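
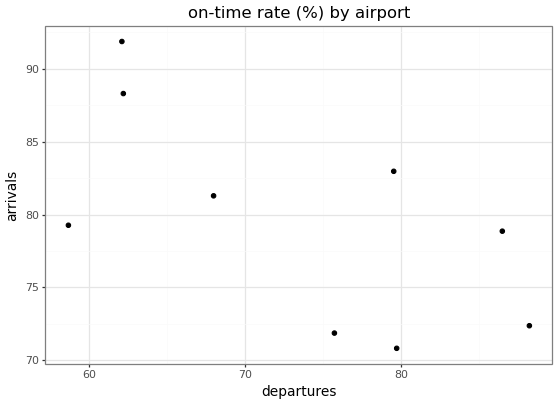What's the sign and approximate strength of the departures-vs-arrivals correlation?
negative, moderate

Points are negatively correlated; moderate (|r| ≈ 0.6).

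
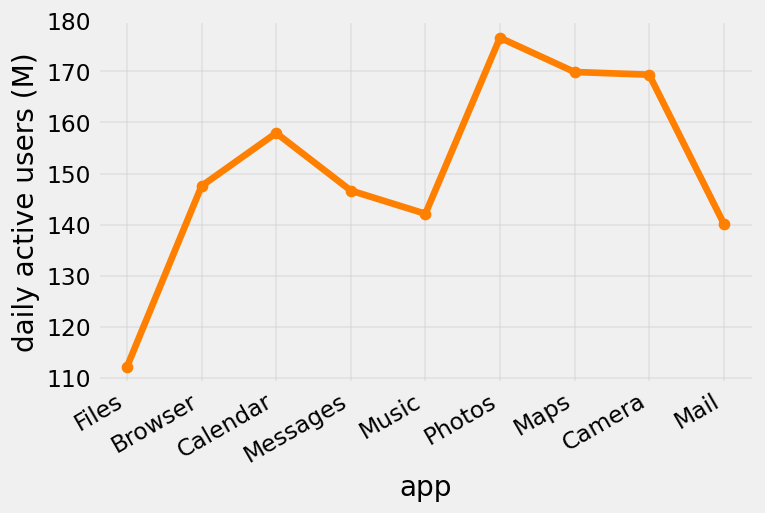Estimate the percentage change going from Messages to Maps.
≈ +13.3%

Messages ≈ 150, Maps ≈ 170; (170 − 150) / 150 ≈ +13.3%.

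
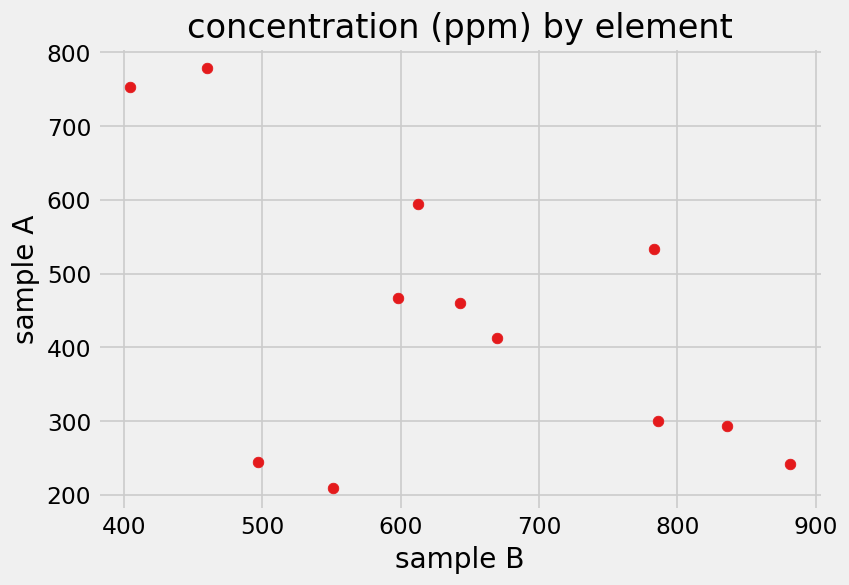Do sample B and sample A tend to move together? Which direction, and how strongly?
negative, moderate

Points are negatively correlated; moderate (|r| ≈ 0.5).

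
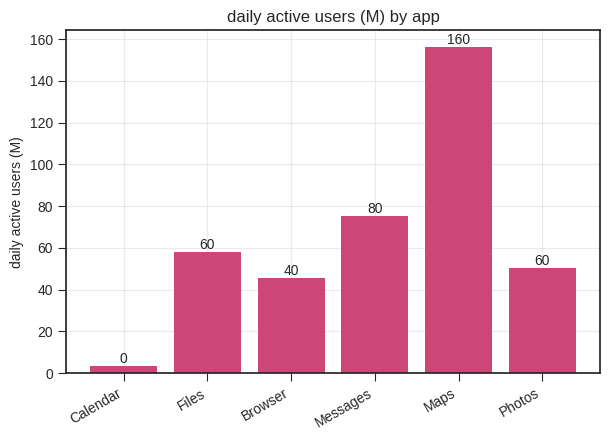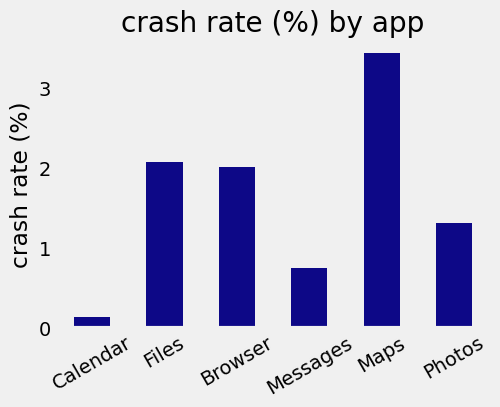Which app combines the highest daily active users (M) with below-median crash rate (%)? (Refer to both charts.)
Messages

Chart 2 median crash rate (%) ≈ 1.5; below-median apps: Calendar, Messages, Photos. Among those, Messages has the highest daily active users (M) (≈ 80).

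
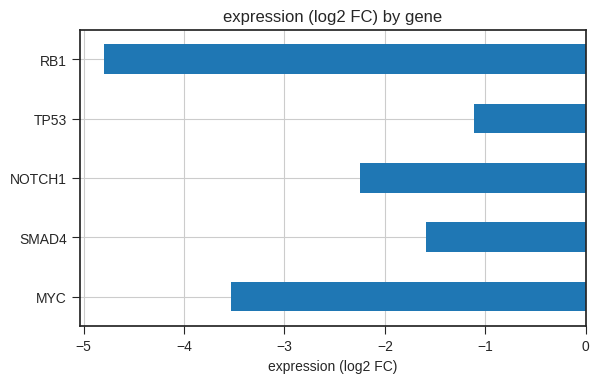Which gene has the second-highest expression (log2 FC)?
Top 3: TP53 ≈ -1.0, SMAD4 ≈ -1.5, NOTCH1 ≈ -2.0.

SMAD4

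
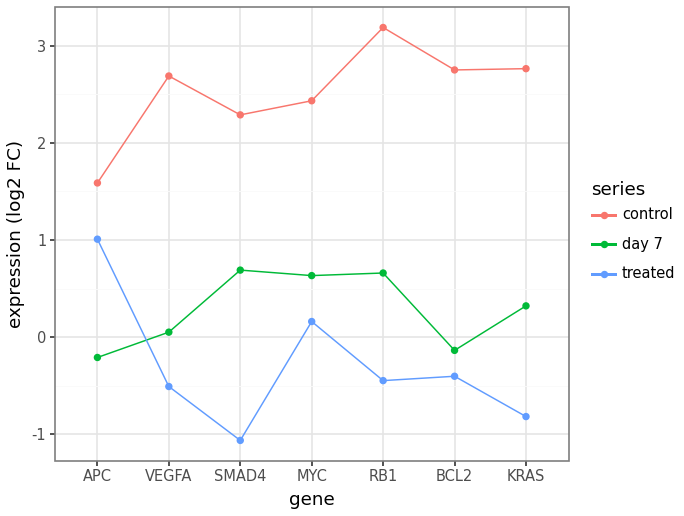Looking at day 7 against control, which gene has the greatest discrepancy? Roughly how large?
BCL2, ≈ 3.0 log2 FC

BCL2: day 7 ≈ 0.0, control ≈ 3.0 → gap ≈ 3.0. Next-largest (VEGFA) is only ≈ 2.5.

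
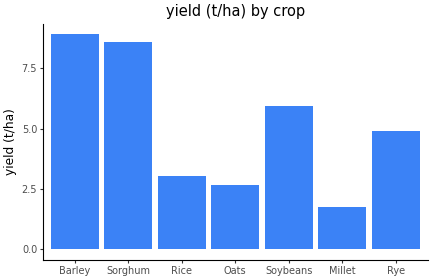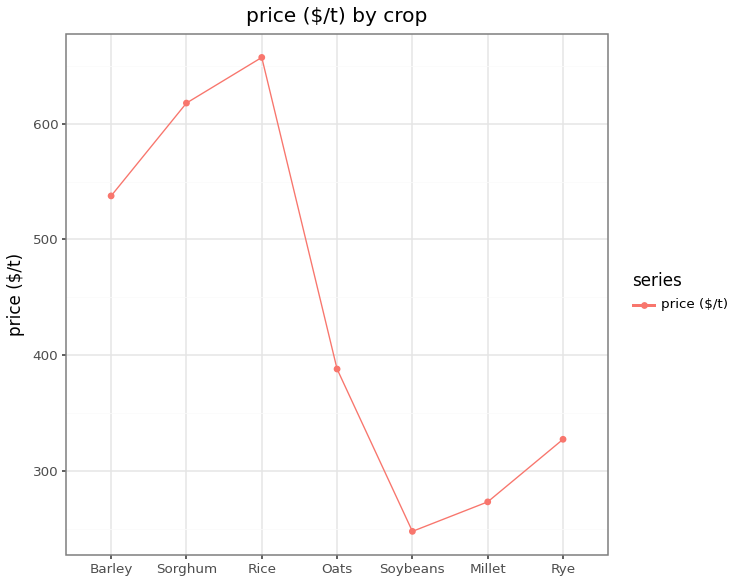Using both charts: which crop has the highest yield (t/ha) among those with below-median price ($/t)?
Chart 2 median price ($/t) ≈ 400; below-median crops: Soybeans, Millet, Rye. Among those, Soybeans has the highest yield (t/ha) (≈ 6).

Soybeans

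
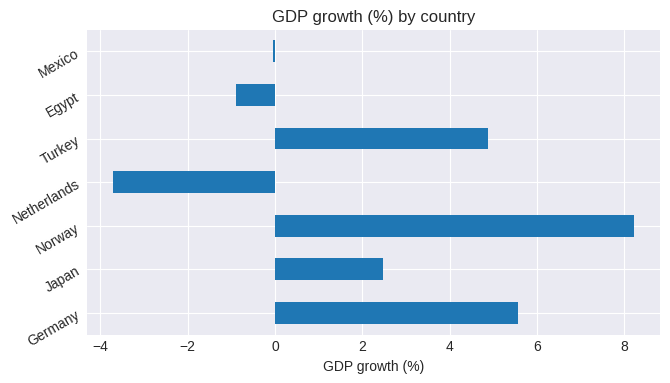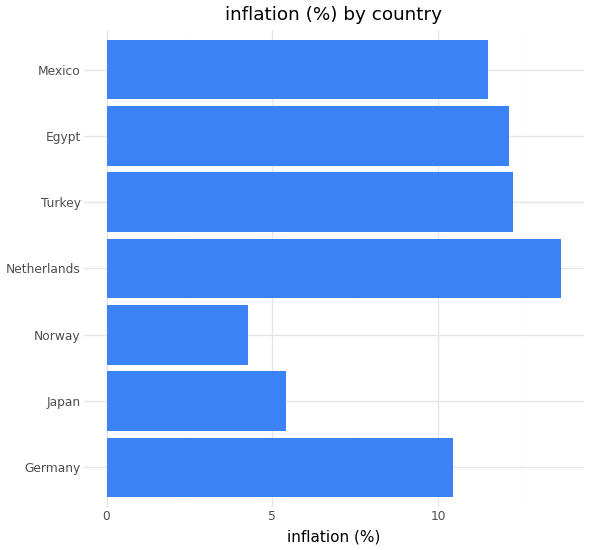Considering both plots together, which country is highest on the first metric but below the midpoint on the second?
Norway

Chart 2 median inflation (%) ≈ 12; below-median countries: Germany, Japan, Norway. Among those, Norway has the highest GDP growth (%) (≈ 8).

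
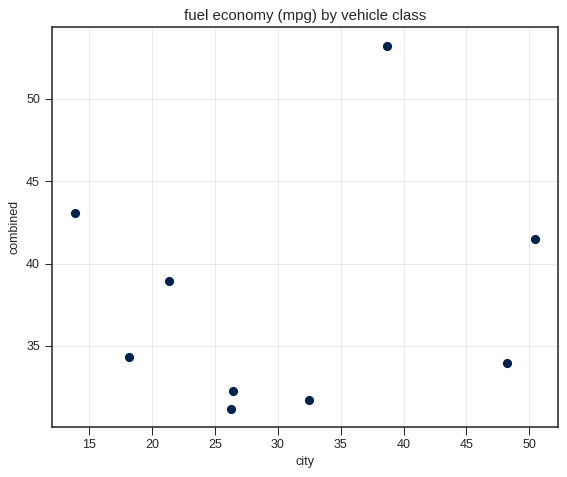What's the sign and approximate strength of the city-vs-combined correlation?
Points are roughly uncorrelated; weak (|r| ≈ 0.2).

no clear correlation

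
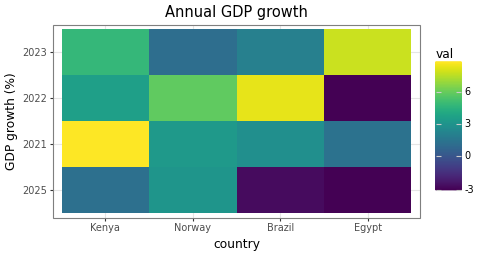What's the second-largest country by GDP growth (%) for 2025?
Kenya

Top 3 for 2025: Norway ≈ 3, Kenya ≈ 1, Brazil ≈ -3.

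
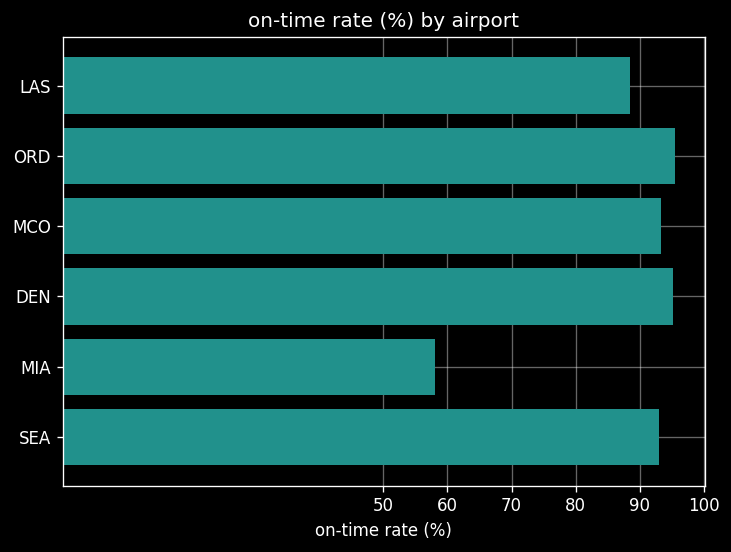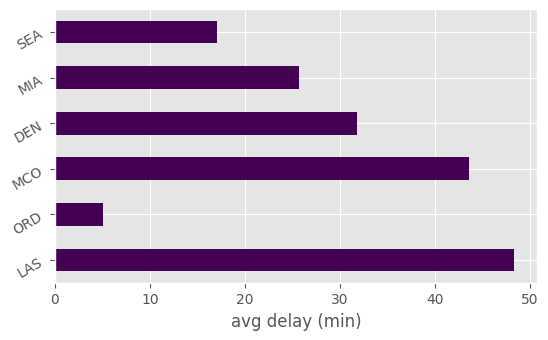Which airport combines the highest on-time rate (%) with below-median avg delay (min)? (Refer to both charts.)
ORD

Chart 2 median avg delay (min) ≈ 30; below-median airports: ORD, MIA, SEA. Among those, ORD has the highest on-time rate (%) (≈ 100).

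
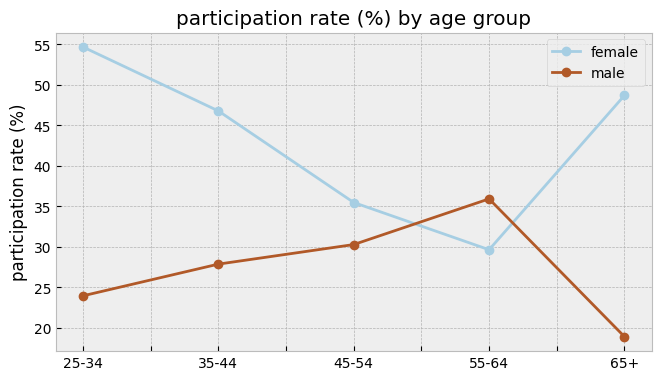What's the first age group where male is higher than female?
45-54: male ≈ 30 vs female ≈ 35 (not yet); 55-64: male ≈ 35 vs female ≈ 30 (first crossover).

55-64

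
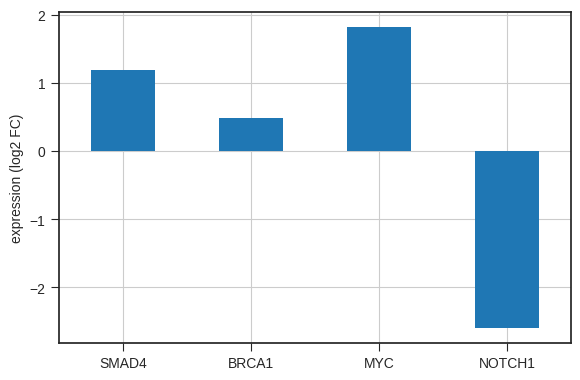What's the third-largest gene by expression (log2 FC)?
Top 4: MYC ≈ 2.0, SMAD4 ≈ 1.0, BRCA1 ≈ 0.5, NOTCH1 ≈ -2.5.

BRCA1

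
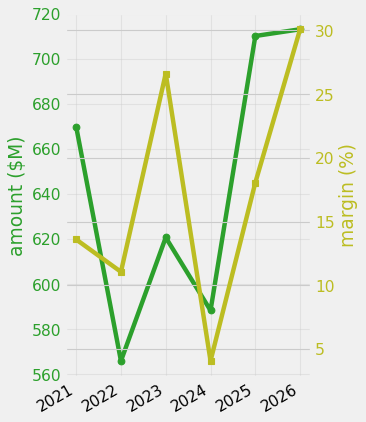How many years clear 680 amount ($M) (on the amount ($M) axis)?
2

Above 680: 2025, 2026.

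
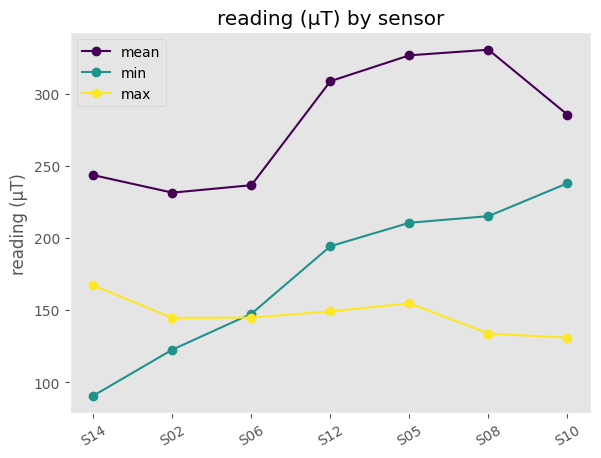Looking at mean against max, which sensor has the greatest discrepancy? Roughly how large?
S08: mean ≈ 340, max ≈ 140 → gap ≈ 200. Next-largest (S05) is only ≈ 160.

S08, ≈ 200 µT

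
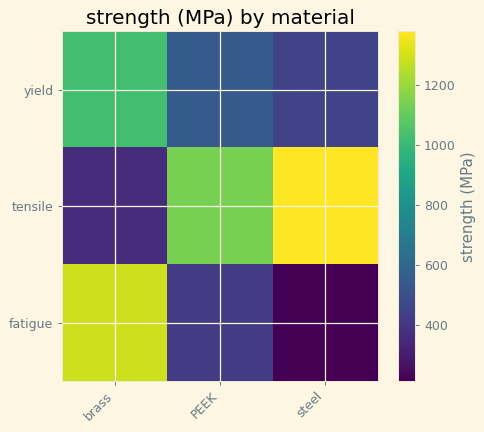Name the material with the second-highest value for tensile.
Top 3 for tensile: steel ≈ 1400, PEEK ≈ 1100, brass ≈ 400.

PEEK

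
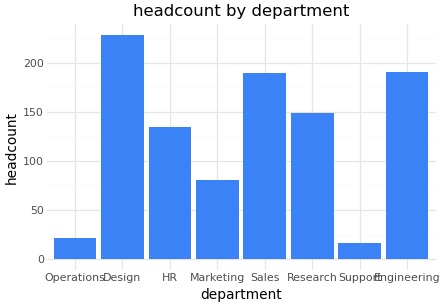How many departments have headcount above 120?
5

Above 120: Design, HR, Sales, Research, Engineering.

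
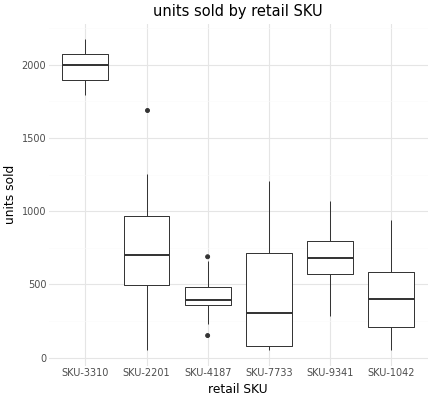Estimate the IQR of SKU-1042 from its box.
Q3 ≈ 600, Q1 ≈ 200; IQR ≈ 400.

≈ 400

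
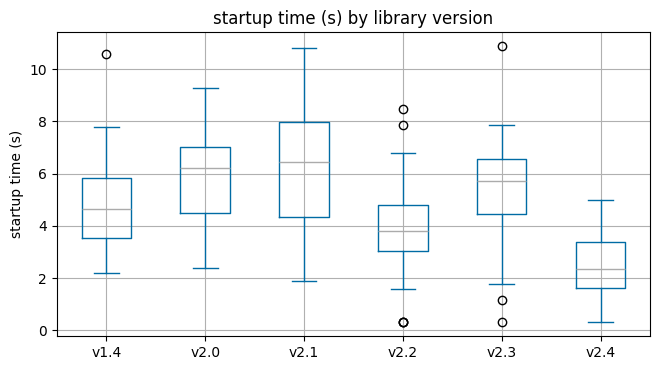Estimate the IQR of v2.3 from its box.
≈ 2.0

Q3 ≈ 6.5, Q1 ≈ 4.5; IQR ≈ 2.0.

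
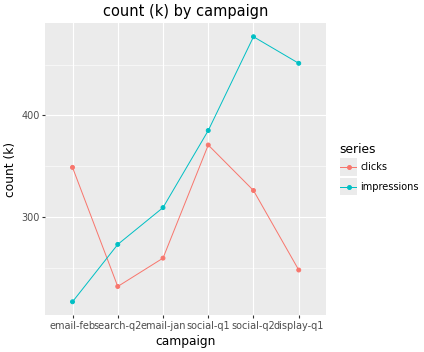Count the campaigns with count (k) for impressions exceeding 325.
Above 325: social-q1, social-q2, display-q1.

3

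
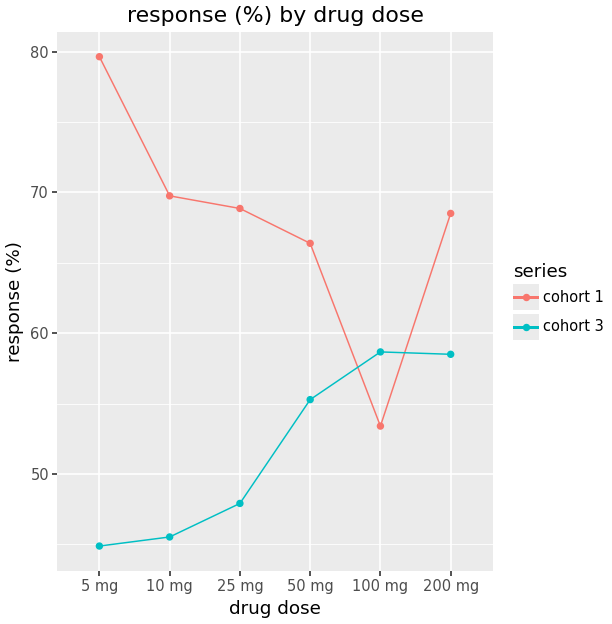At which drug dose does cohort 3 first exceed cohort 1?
100 mg

50 mg: cohort 3 ≈ 55 vs cohort 1 ≈ 65 (not yet); 100 mg: cohort 3 ≈ 60 vs cohort 1 ≈ 55 (first crossover).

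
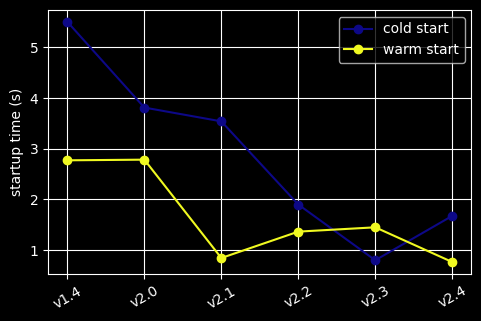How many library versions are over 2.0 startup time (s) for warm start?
2

Above 2.0: v1.4, v2.0.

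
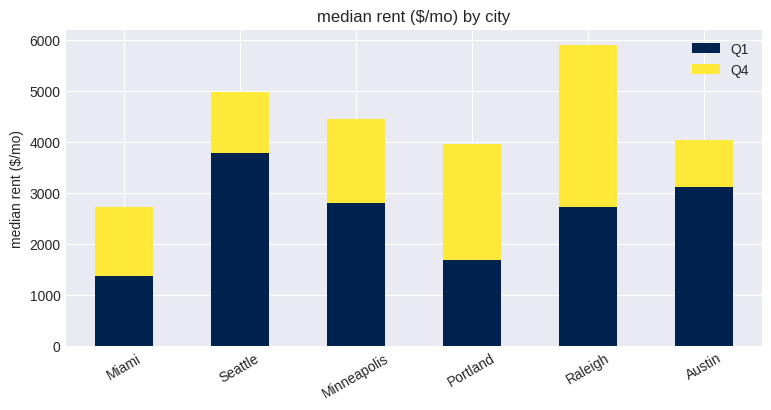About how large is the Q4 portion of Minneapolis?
Q4 top ≈ 4500, bottom ≈ 3000; segment ≈ 1500.

≈ 1500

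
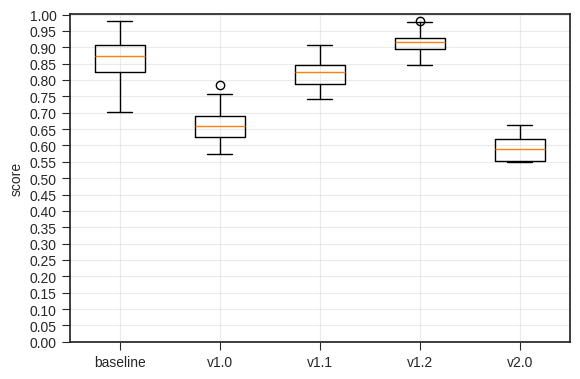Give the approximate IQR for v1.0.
≈ 0.05

Q3 ≈ 0.70, Q1 ≈ 0.65; IQR ≈ 0.05.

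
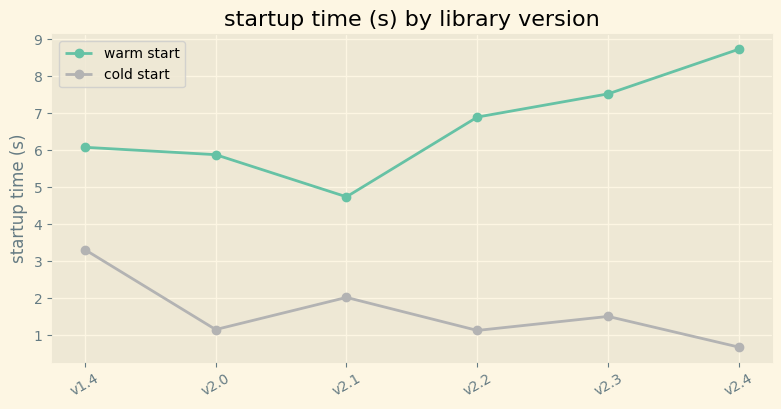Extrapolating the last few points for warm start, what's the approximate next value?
≈ 10

Last three: 7, 8, 9 → slope ≈ 1/step → next ≈ 10.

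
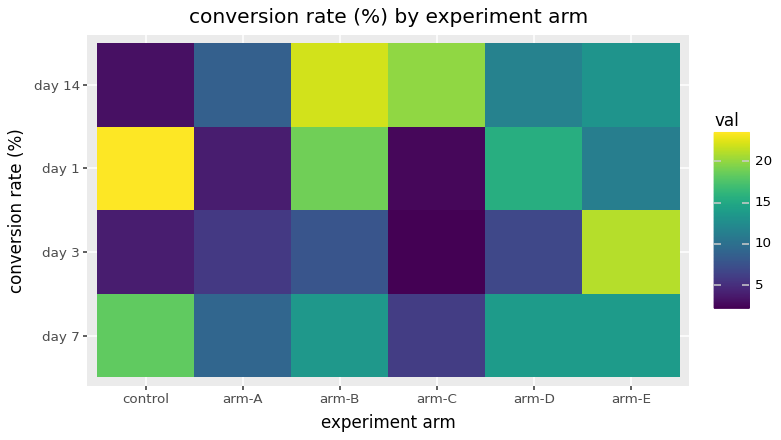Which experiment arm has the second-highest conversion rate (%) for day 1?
arm-B

Top 3 for day 1: control ≈ 24, arm-B ≈ 18, arm-D ≈ 16.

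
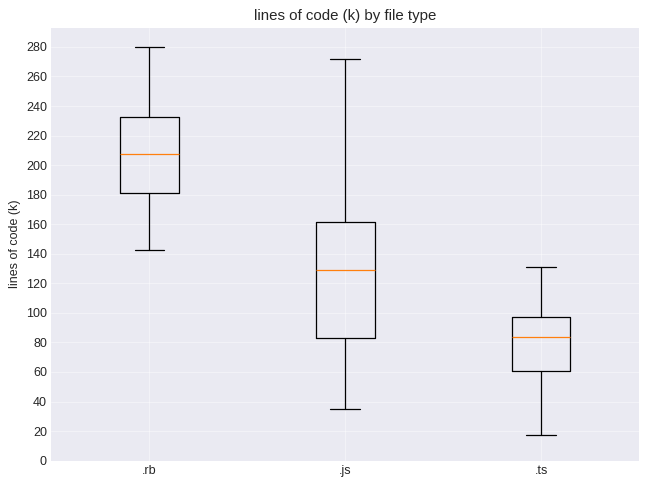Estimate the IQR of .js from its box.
Q3 ≈ 160, Q1 ≈ 80; IQR ≈ 80.

≈ 80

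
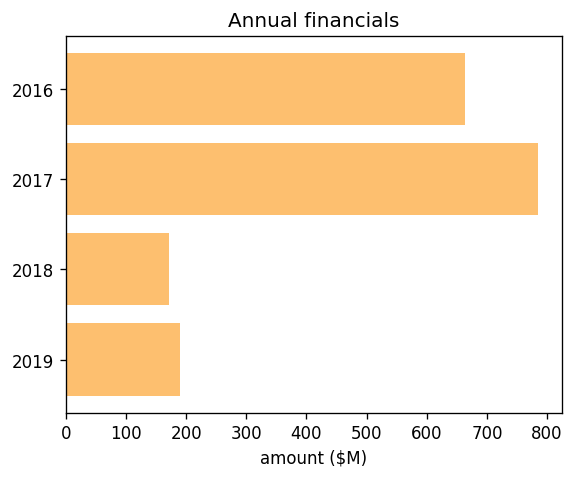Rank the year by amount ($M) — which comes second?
Top 3: 2017 ≈ 800, 2016 ≈ 700, 2019 ≈ 200.

2016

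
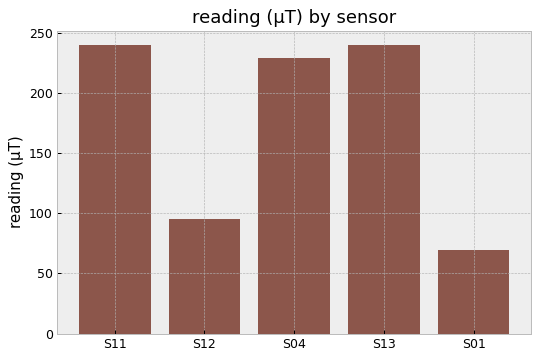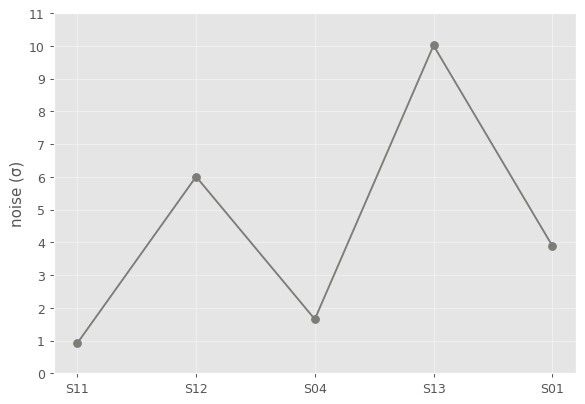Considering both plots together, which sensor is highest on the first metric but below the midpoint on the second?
Chart 2 median noise (σ) ≈ 4; below-median sensors: S11, S04. Among those, S11 has the highest reading (µT) (≈ 250).

S11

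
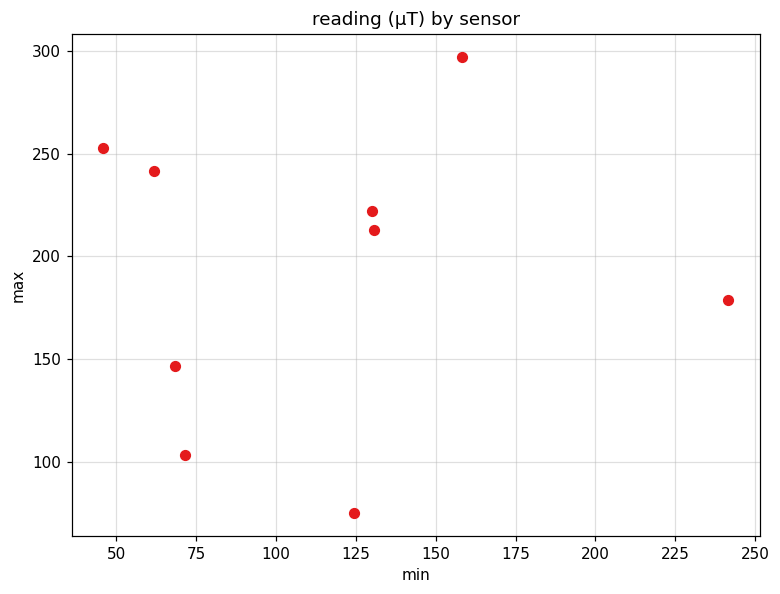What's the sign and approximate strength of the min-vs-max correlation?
no clear correlation

Points are roughly uncorrelated; weak (|r| ≈ 0.0).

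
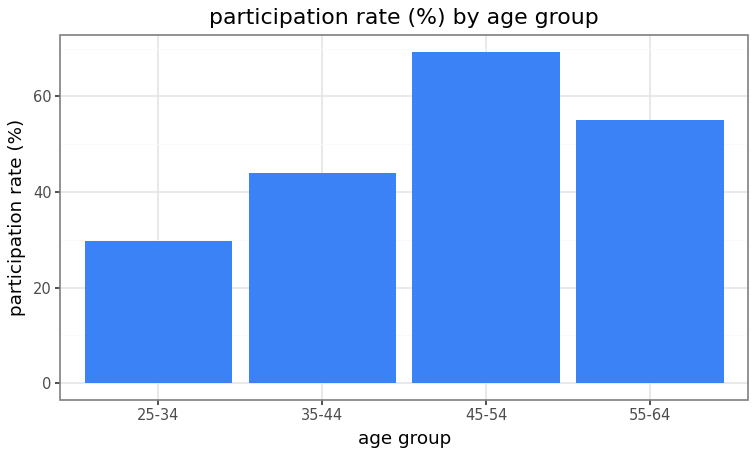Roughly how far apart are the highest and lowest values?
≈ 40

Max 45-54 ≈ 70, min 25-34 ≈ 30; range ≈ 40.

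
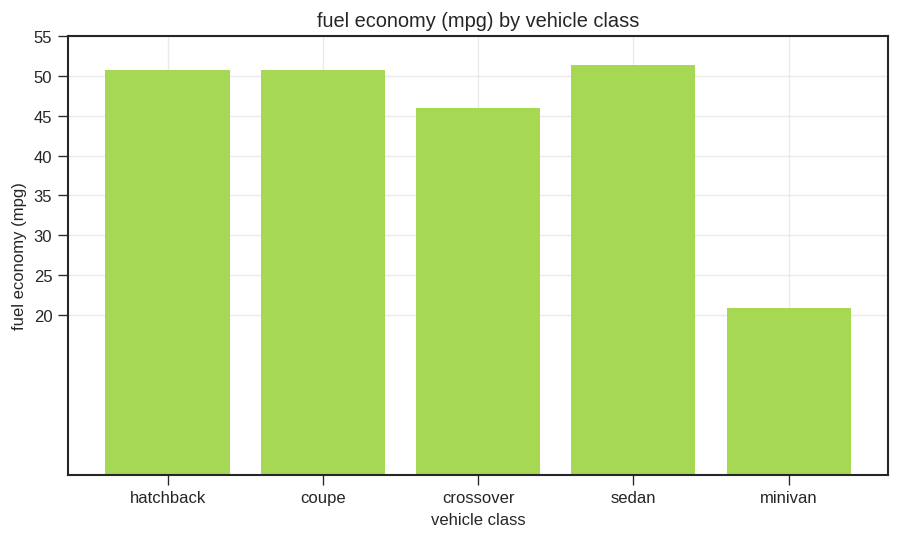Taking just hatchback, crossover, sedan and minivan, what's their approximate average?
(50 + 45 + 50 + 20) / 4 ≈ 41.

≈ 41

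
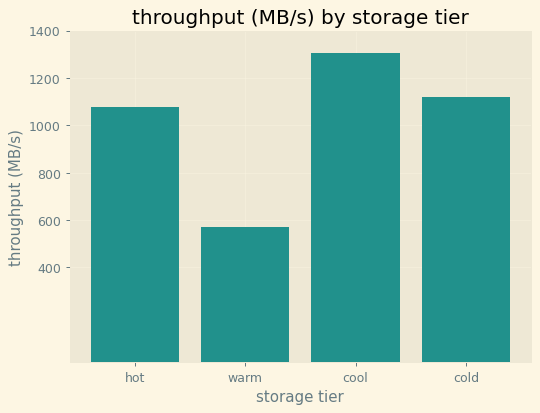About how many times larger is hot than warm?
≈ 1.67×

hot ≈ 1000, warm ≈ 600; 1000/600 ≈ 1.67.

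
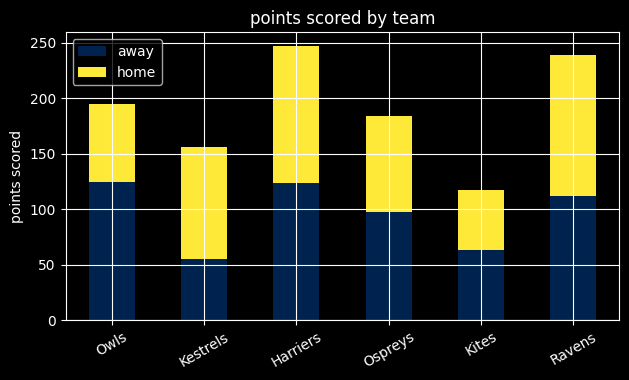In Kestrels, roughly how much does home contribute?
home top ≈ 150, bottom ≈ 50; segment ≈ 100.

≈ 100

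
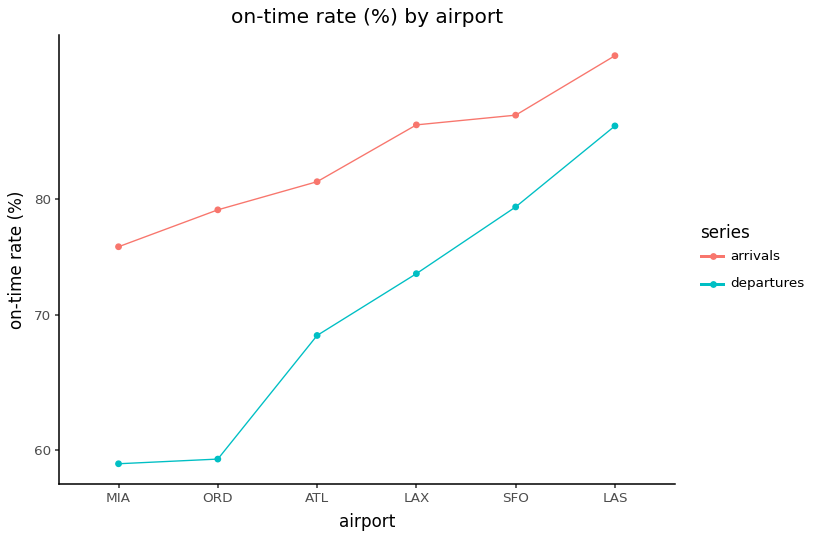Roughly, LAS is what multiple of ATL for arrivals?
≈ 1.19×

LAS ≈ 95, ATL ≈ 80; 95/80 ≈ 1.19.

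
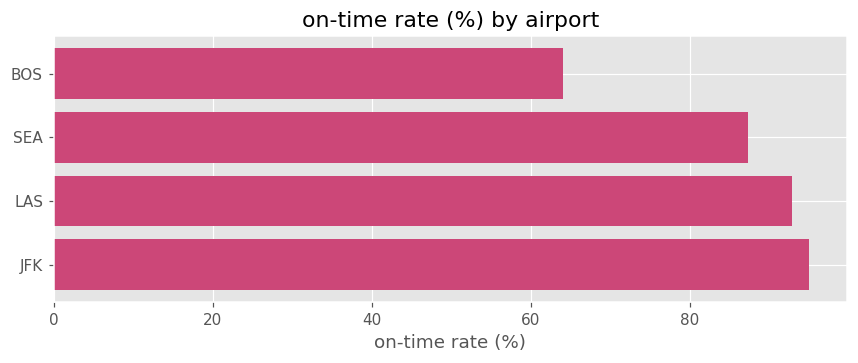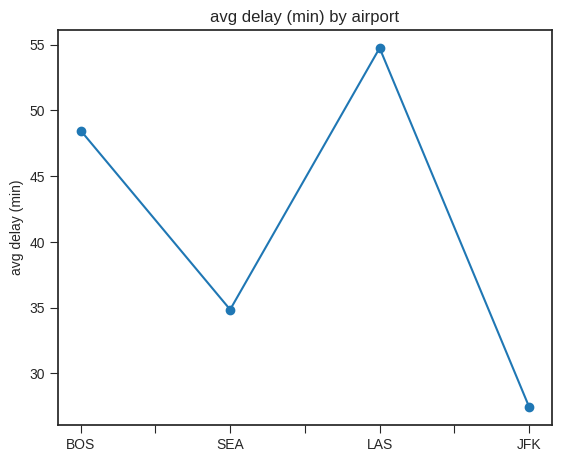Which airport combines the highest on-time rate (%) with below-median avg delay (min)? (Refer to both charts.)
Chart 2 median avg delay (min) ≈ 40; below-median airports: SEA, JFK. Among those, JFK has the highest on-time rate (%) (≈ 100).

JFK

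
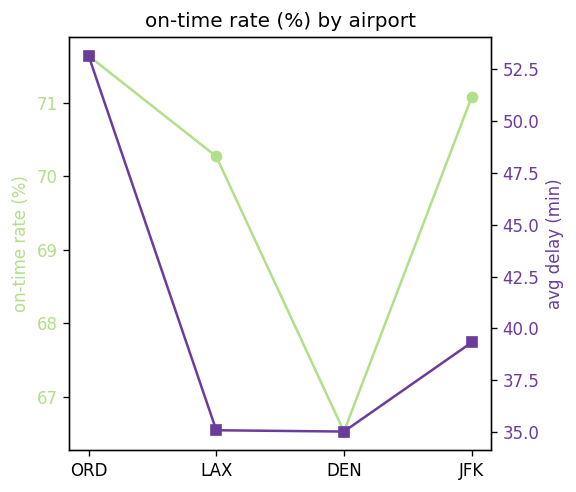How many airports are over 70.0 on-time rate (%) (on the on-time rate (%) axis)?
3

Above 70.0: ORD, LAX, JFK.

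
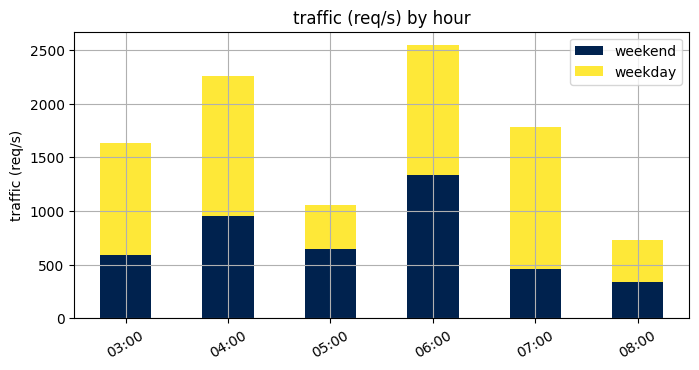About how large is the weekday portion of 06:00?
weekday top ≈ 2500, bottom ≈ 1500; segment ≈ 1000.

≈ 1000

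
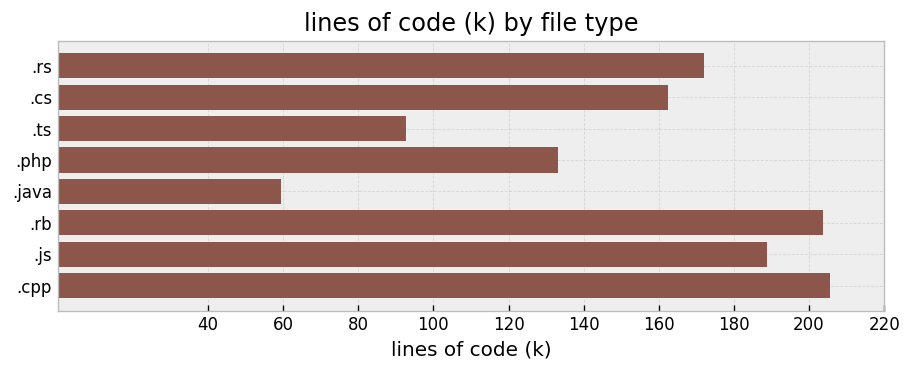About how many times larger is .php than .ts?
≈ 1.4×

.php ≈ 140, .ts ≈ 100; 140/100 ≈ 1.4.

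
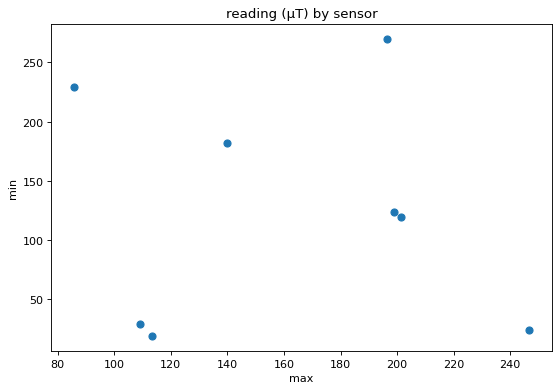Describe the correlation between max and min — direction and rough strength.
Points are roughly uncorrelated; weak (|r| ≈ 0.1).

no clear correlation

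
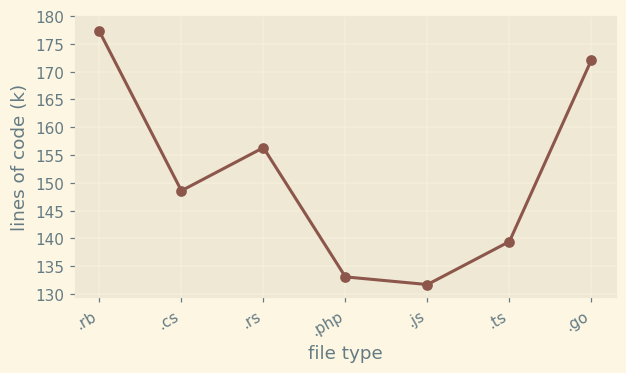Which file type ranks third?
.rs

Top 4: .rb ≈ 175, .go ≈ 170, .rs ≈ 155, .cs ≈ 150.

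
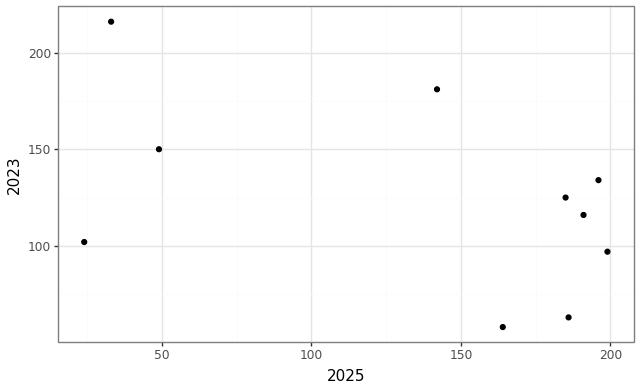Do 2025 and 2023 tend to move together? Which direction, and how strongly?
Points are negatively correlated; moderate (|r| ≈ 0.5).

negative, moderate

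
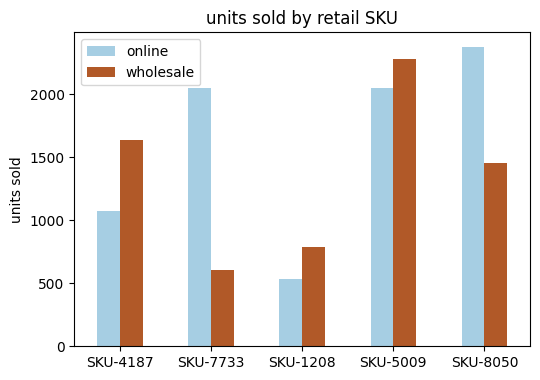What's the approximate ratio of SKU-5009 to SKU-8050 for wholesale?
SKU-5009 ≈ 2200, SKU-8050 ≈ 1400; 2200/1400 ≈ 1.57.

≈ 1.57×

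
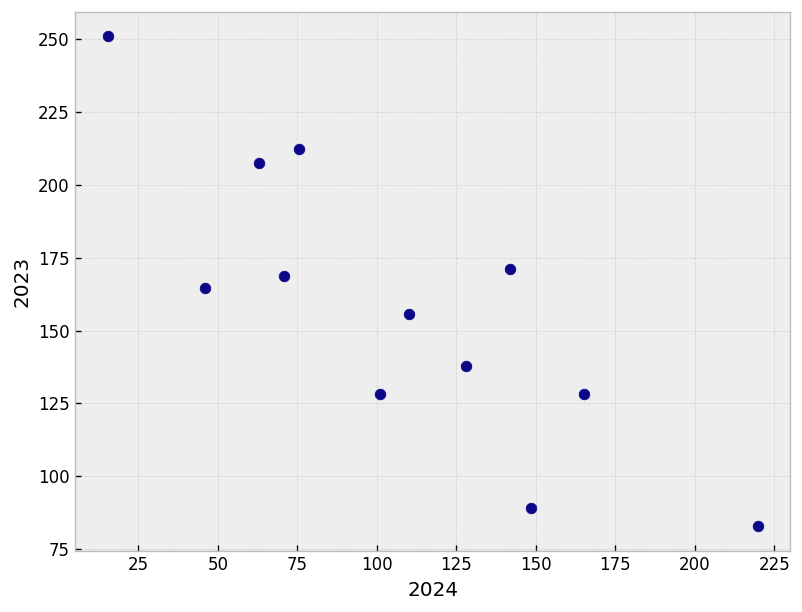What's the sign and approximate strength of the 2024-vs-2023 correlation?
Points are negatively correlated; strong (|r| ≈ 0.8).

negative, strong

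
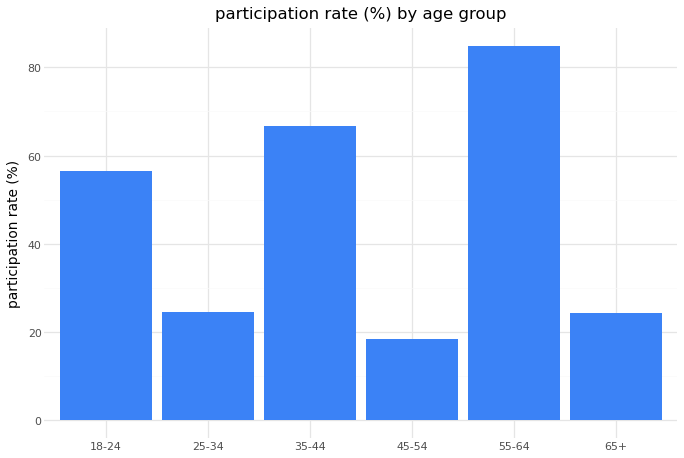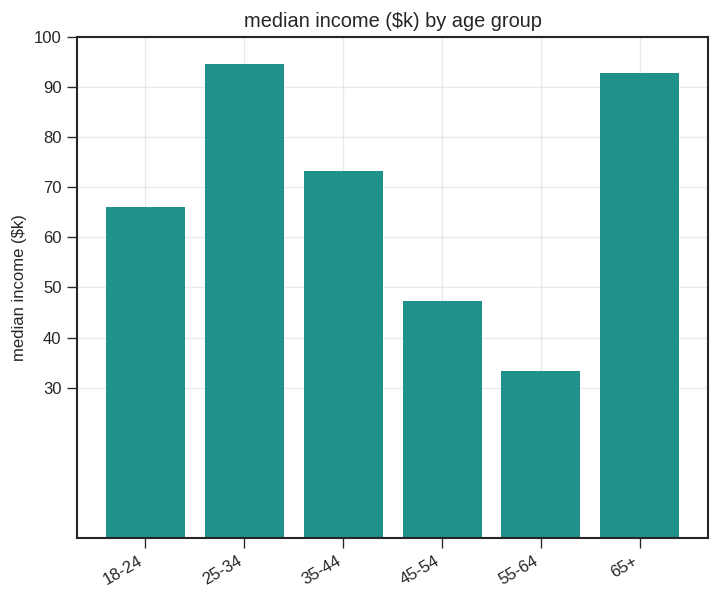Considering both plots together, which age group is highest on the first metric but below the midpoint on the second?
55-64

Chart 2 median median income ($k) ≈ 70; below-median age groups: 18-24, 45-54, 55-64. Among those, 55-64 has the highest participation rate (%) (≈ 80).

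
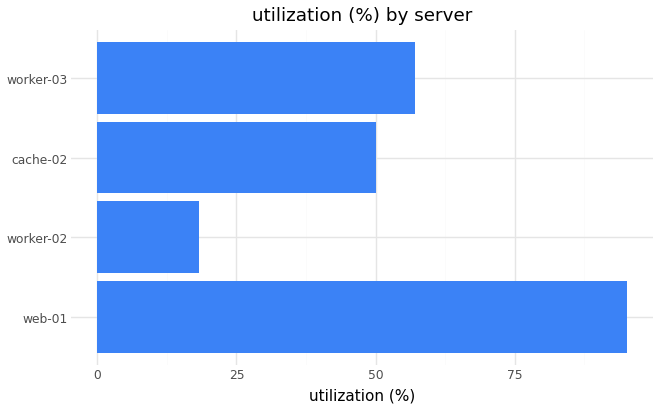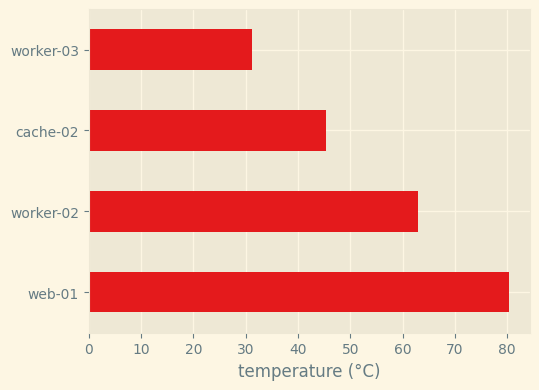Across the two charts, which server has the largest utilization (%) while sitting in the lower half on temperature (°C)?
worker-03

Chart 2 median temperature (°C) ≈ 50; below-median servers: cache-02, worker-03. Among those, worker-03 has the highest utilization (%) (≈ 60).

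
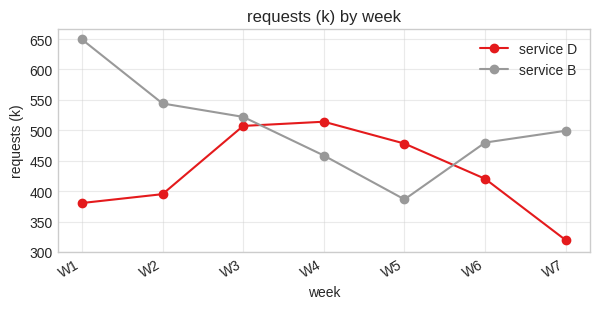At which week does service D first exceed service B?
W4

W3: service D ≈ 500 vs service B ≈ 500 (not yet); W4: service D ≈ 500 vs service B ≈ 450 (first crossover).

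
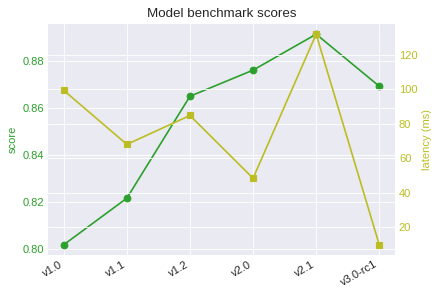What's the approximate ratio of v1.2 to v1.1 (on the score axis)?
≈ 1.06×

v1.2 ≈ 0.87, v1.1 ≈ 0.82; 0.87/0.82 ≈ 1.06.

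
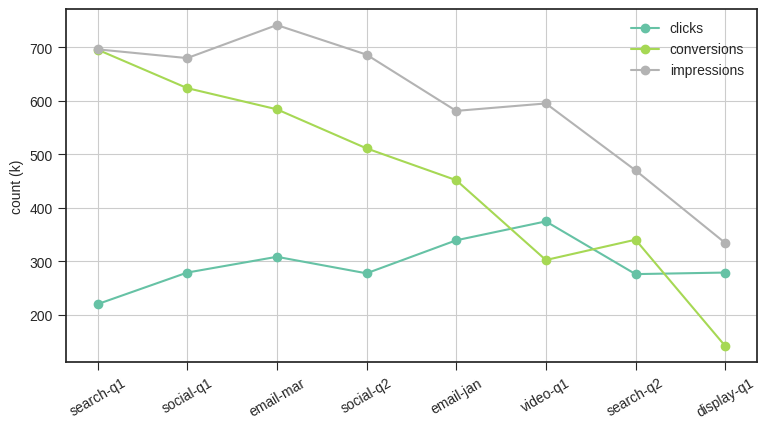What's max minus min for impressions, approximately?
≈ 400

Max email-mar ≈ 750, min display-q1 ≈ 350; range ≈ 400.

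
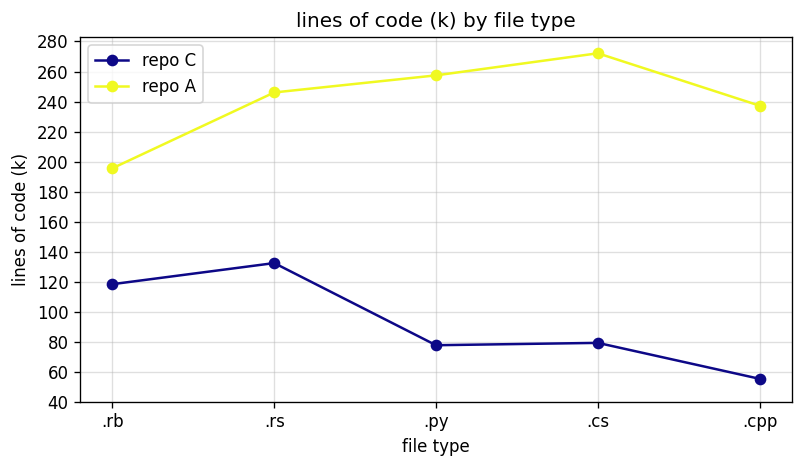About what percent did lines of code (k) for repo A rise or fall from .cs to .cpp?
.cs ≈ 280, .cpp ≈ 240; (240 − 280) / 280 ≈ -14.3%.

≈ -14.3%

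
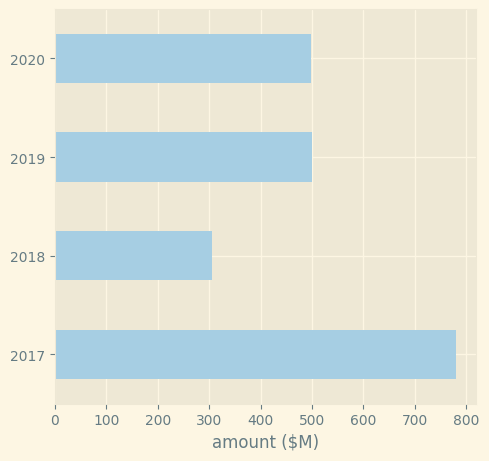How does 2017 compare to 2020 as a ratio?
≈ 1.6×

2017 ≈ 800, 2020 ≈ 500; 800/500 ≈ 1.6.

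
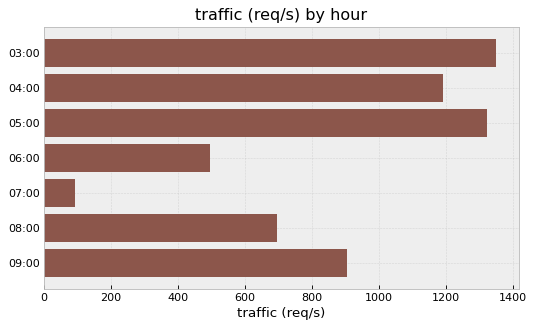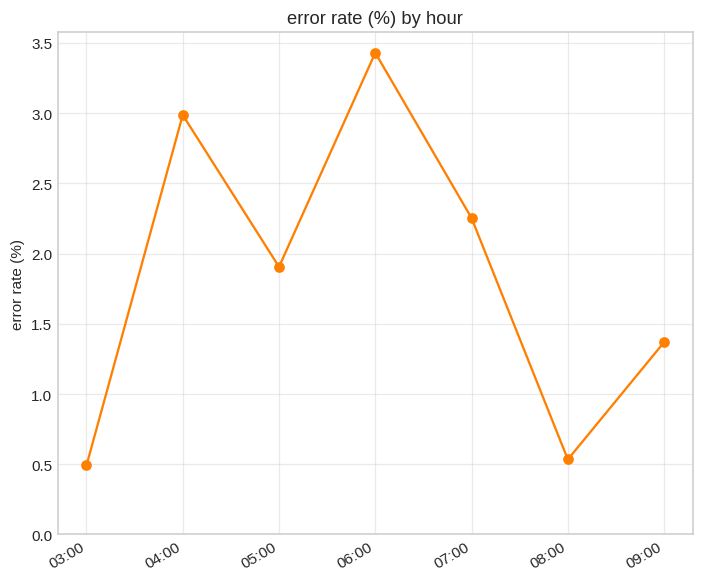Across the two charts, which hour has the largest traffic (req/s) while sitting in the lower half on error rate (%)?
03:00

Chart 2 median error rate (%) ≈ 2; below-median hours: 03:00, 08:00, 09:00. Among those, 03:00 has the highest traffic (req/s) (≈ 1400).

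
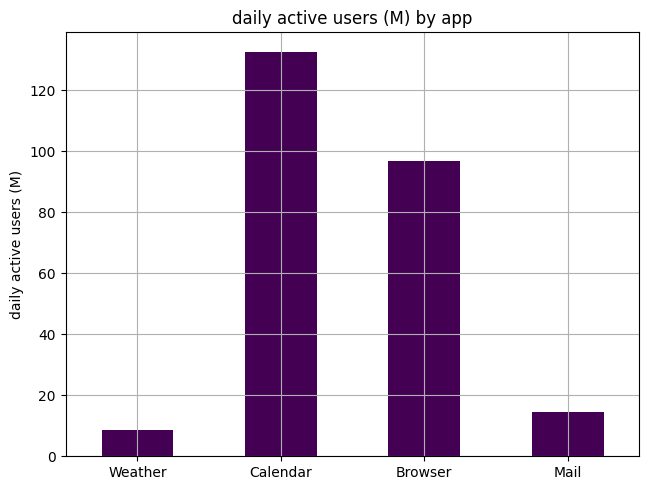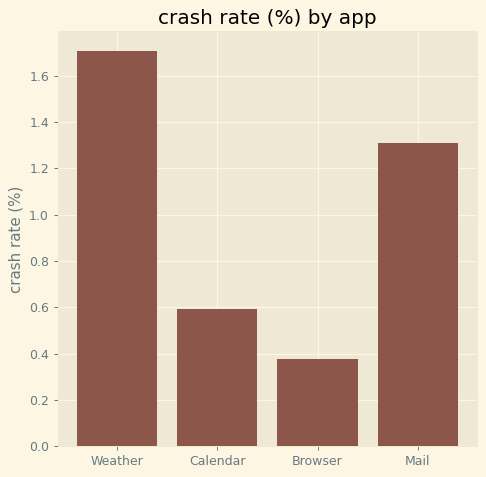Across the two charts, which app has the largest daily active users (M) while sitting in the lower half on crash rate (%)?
Calendar

Chart 2 median crash rate (%) ≈ 1; below-median apps: Calendar, Browser. Among those, Calendar has the highest daily active users (M) (≈ 140).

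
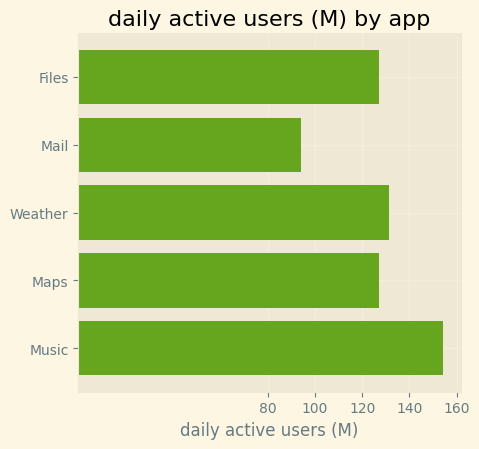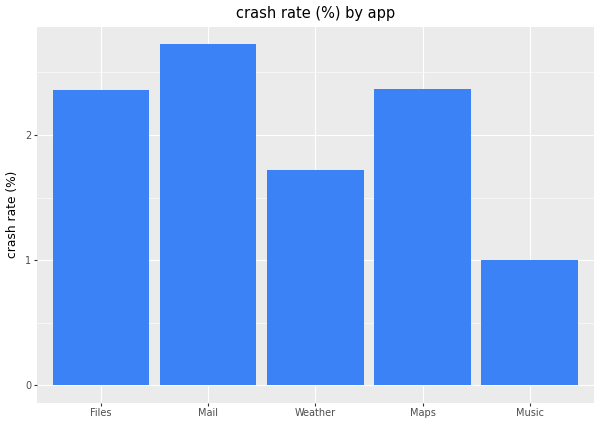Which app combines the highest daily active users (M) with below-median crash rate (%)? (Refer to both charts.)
Music

Chart 2 median crash rate (%) ≈ 2.5; below-median apps: Weather, Music. Among those, Music has the highest daily active users (M) (≈ 160).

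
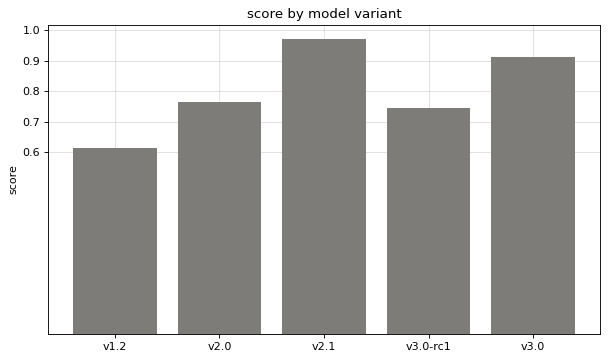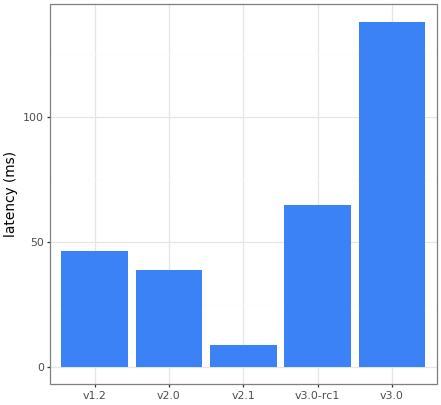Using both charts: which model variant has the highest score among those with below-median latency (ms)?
v2.1

Chart 2 median latency (ms) ≈ 40; below-median model variants: v2.0, v2.1. Among those, v2.1 has the highest score (≈ 1).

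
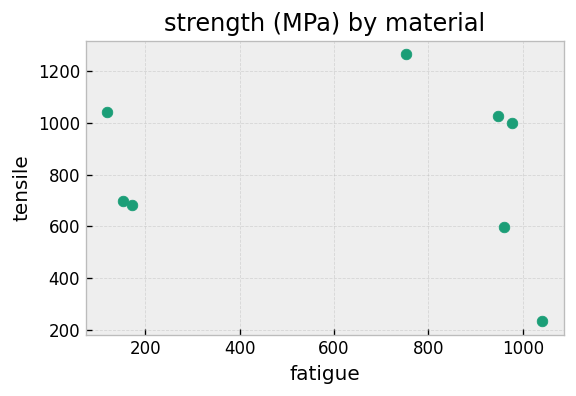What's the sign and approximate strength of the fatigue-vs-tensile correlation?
Points are roughly uncorrelated; weak (|r| ≈ 0.1).

no clear correlation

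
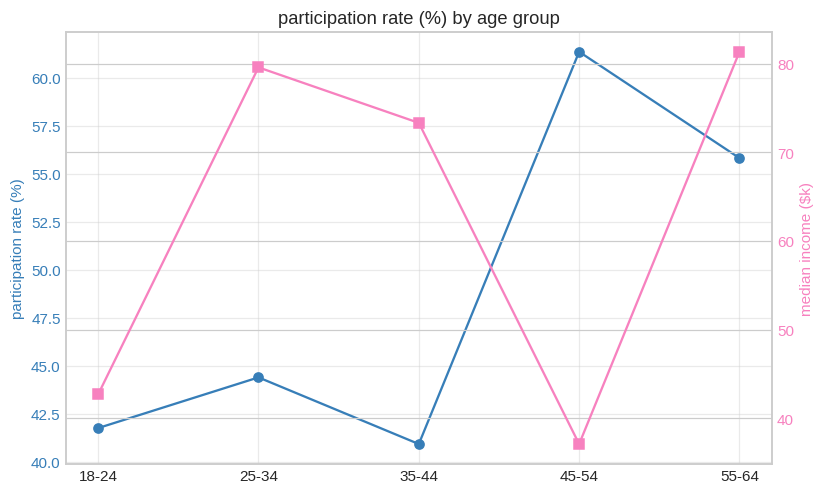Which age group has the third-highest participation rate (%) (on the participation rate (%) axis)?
25-34

Top 4 (on the participation rate (%) axis): 45-54 ≈ 62, 55-64 ≈ 56, 25-34 ≈ 44, 18-24 ≈ 42.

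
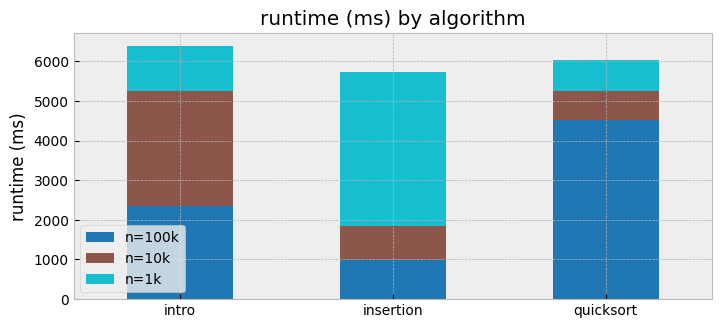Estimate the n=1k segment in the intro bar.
n=1k top ≈ 6000, bottom ≈ 5000; segment ≈ 1000.

≈ 1000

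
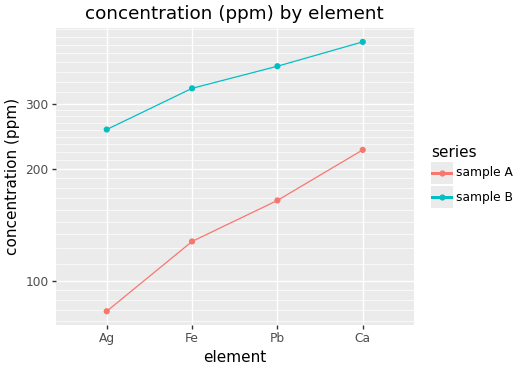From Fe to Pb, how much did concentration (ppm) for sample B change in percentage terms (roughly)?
≈ +14.3%

Fe ≈ 350, Pb ≈ 400; (400 − 350) / 350 ≈ +14.3%.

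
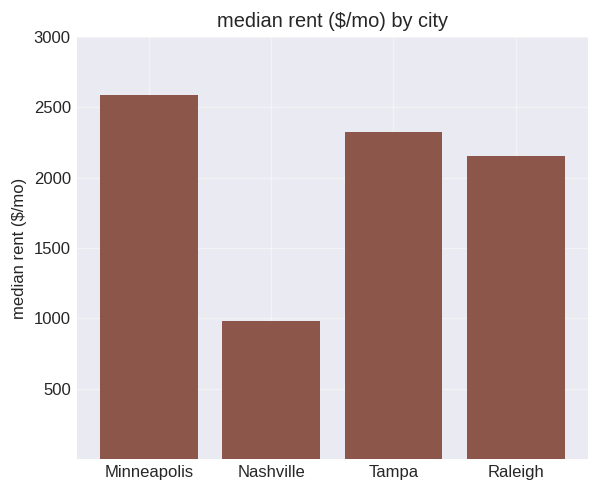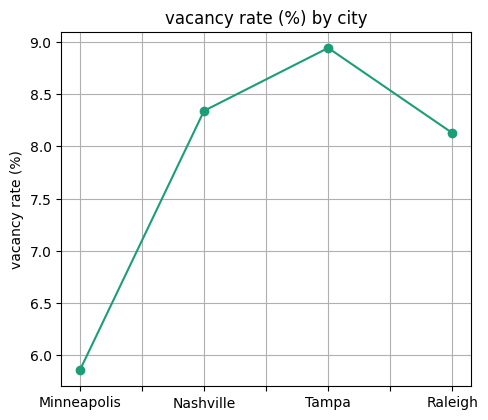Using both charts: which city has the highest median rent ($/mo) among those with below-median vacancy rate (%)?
Chart 2 median vacancy rate (%) ≈ 8; below-median cities: Minneapolis, Raleigh. Among those, Minneapolis has the highest median rent ($/mo) (≈ 2500).

Minneapolis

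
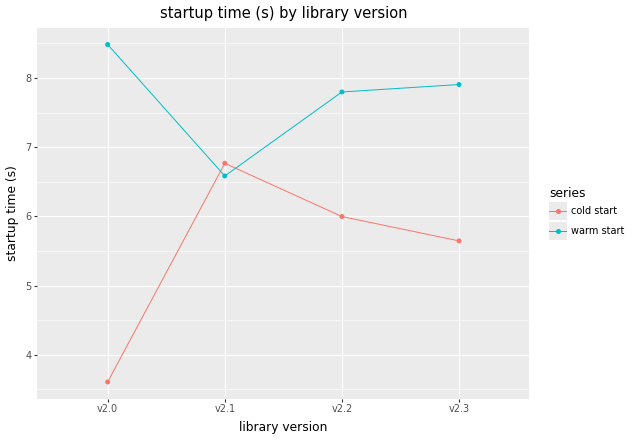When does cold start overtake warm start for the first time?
v2.0: cold start ≈ 3.5 vs warm start ≈ 8.5 (not yet); v2.1: cold start ≈ 7.0 vs warm start ≈ 6.5 (first crossover).

v2.1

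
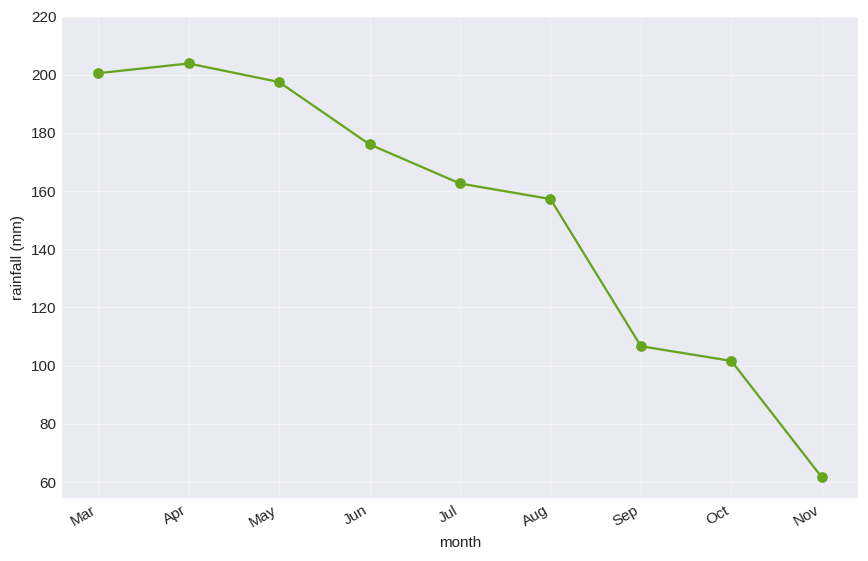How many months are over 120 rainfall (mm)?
Above 120: Mar, Apr, May, Jun, Jul, Aug.

6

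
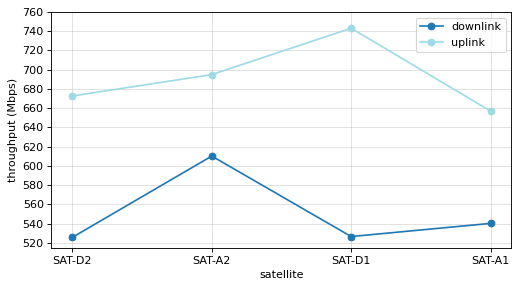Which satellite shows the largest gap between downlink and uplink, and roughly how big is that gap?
SAT-D1: downlink ≈ 520, uplink ≈ 740 → gap ≈ 220. Next-largest (SAT-D2) is only ≈ 160.

SAT-D1, ≈ 220 Mbps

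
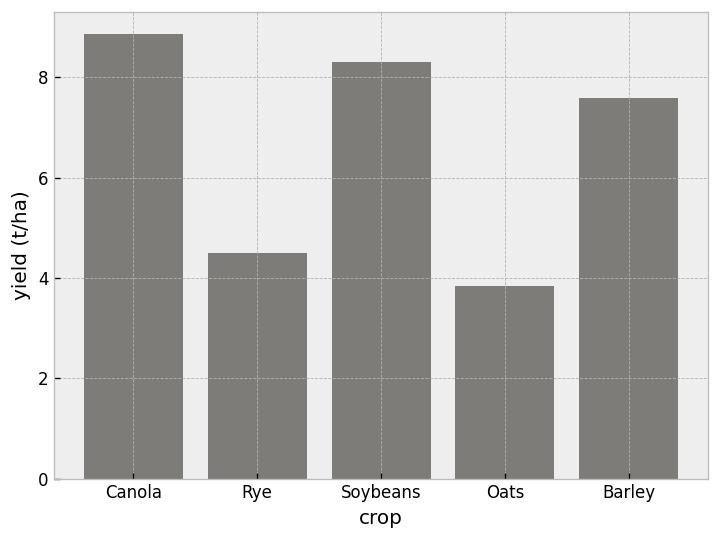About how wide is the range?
≈ 5

Max Canola ≈ 9, min Oats ≈ 4; range ≈ 5.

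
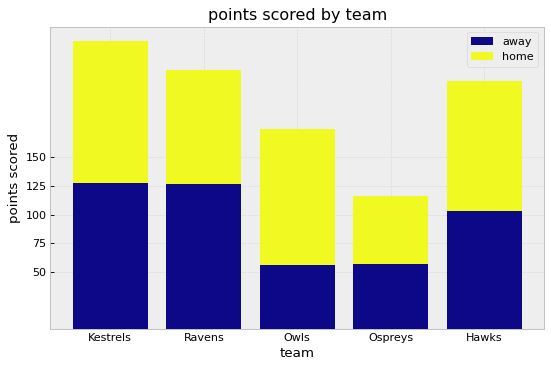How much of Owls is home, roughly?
≈ 125

home top ≈ 175, bottom ≈ 50; segment ≈ 125.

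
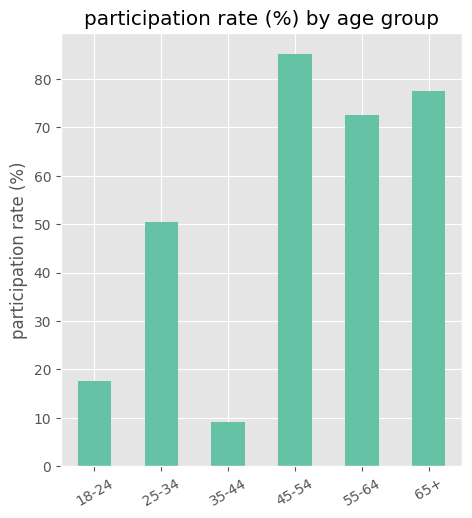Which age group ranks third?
Top 4: 45-54 ≈ 90, 65+ ≈ 80, 55-64 ≈ 70, 25-34 ≈ 50.

55-64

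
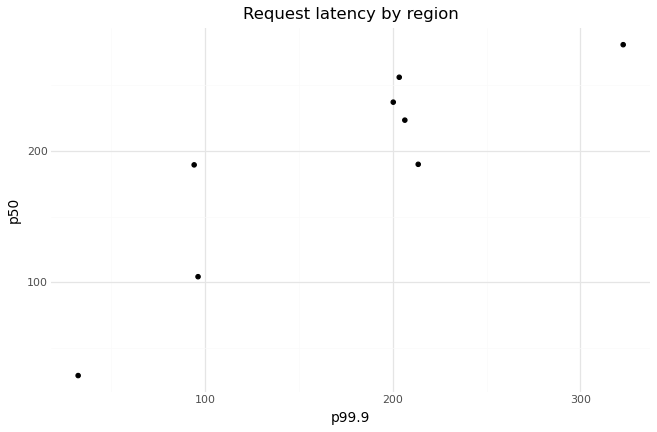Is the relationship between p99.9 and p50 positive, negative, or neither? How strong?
positive, strong

Points are positively correlated; strong (|r| ≈ 0.9).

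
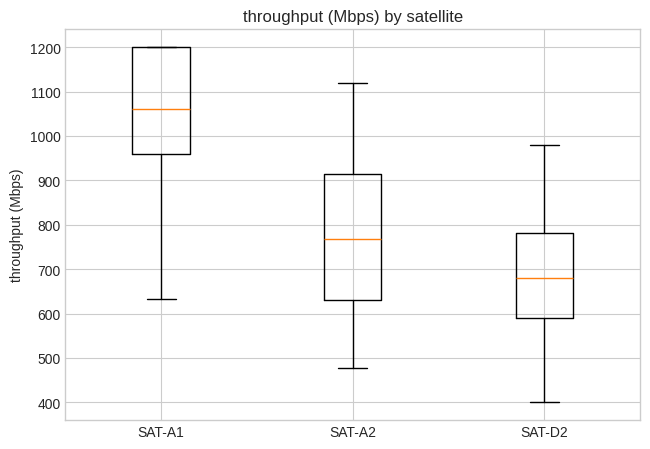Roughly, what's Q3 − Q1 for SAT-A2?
Q3 ≈ 900, Q1 ≈ 650; IQR ≈ 250.

≈ 250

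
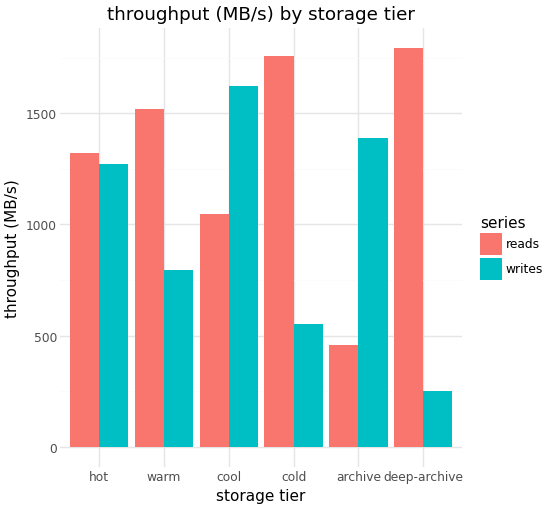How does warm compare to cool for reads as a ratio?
≈ 1.6×

warm ≈ 1600, cool ≈ 1000; 1600/1000 ≈ 1.6.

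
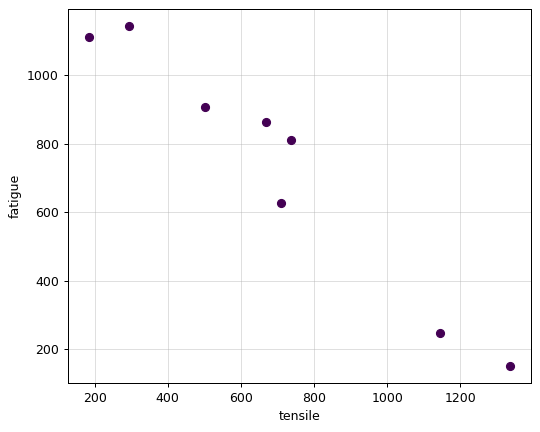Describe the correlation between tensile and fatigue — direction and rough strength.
Points are negatively correlated; strong (|r| ≈ 1.0).

negative, strong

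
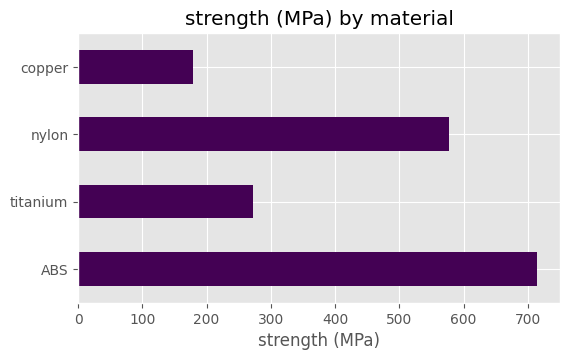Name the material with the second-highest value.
Top 3: ABS ≈ 700, nylon ≈ 600, titanium ≈ 300.

nylon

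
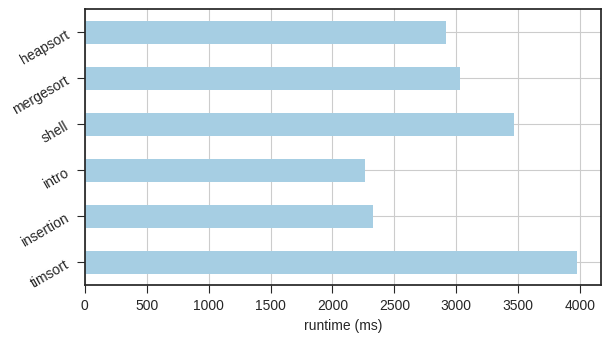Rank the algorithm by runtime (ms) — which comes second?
shell

Top 3: timsort ≈ 4000, shell ≈ 3500, mergesort ≈ 3000.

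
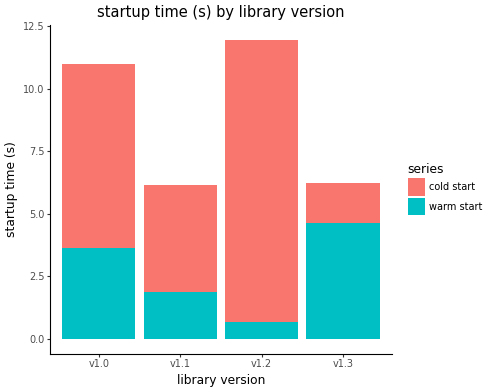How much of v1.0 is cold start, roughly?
cold start top ≈ 11, bottom ≈ 4; segment ≈ 7.

≈ 7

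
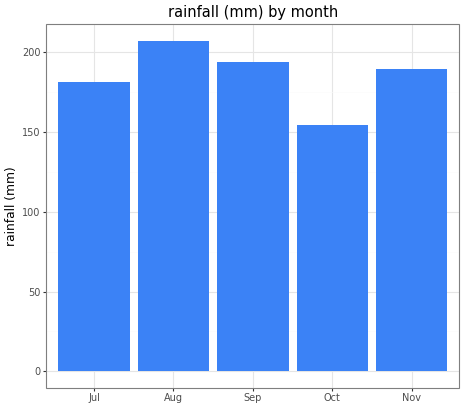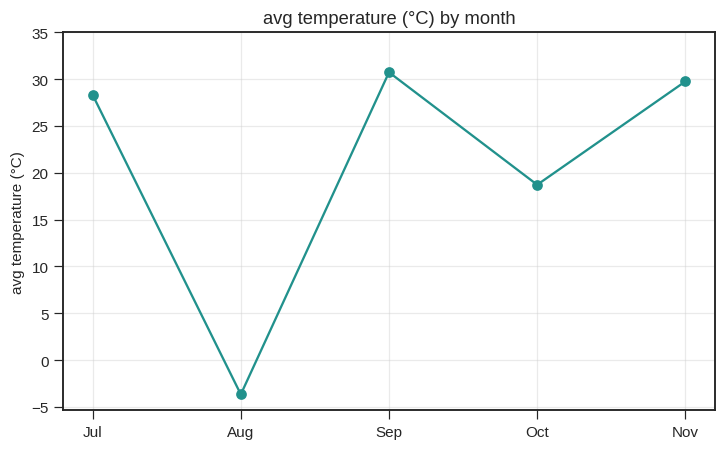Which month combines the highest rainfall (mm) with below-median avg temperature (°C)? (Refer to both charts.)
Chart 2 median avg temperature (°C) ≈ 30; below-median months: Aug, Oct. Among those, Aug has the highest rainfall (mm) (≈ 200).

Aug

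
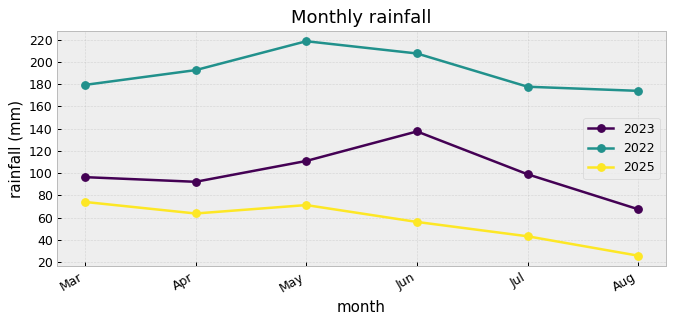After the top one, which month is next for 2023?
Top 3 for 2023: Jun ≈ 140, May ≈ 120, Jul ≈ 100.

May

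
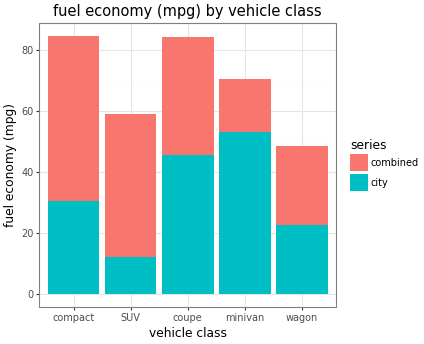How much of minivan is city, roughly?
≈ 50

city top ≈ 50, bottom ≈ 0; segment ≈ 50.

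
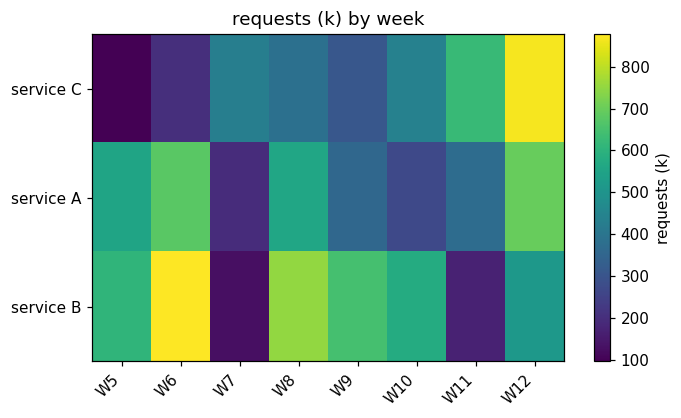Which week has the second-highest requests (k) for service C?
W11

Top 3 for service C: W12 ≈ 900, W11 ≈ 600, W10 ≈ 400.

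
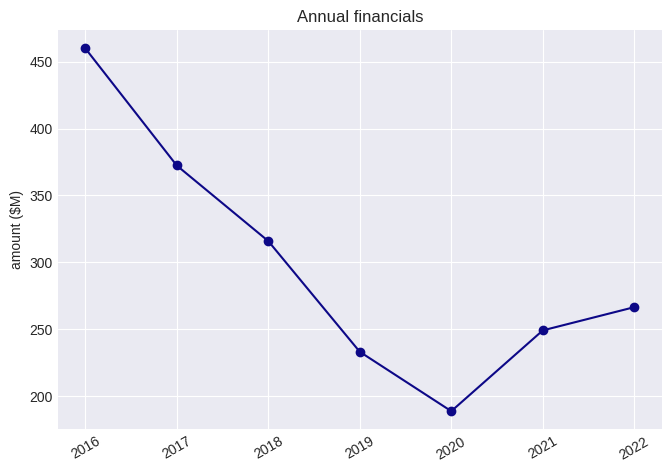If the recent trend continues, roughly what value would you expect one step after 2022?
Last three: 200, 250, 275 → slope ≈ 37.5/step → next ≈ 312.5.

≈ 312.5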